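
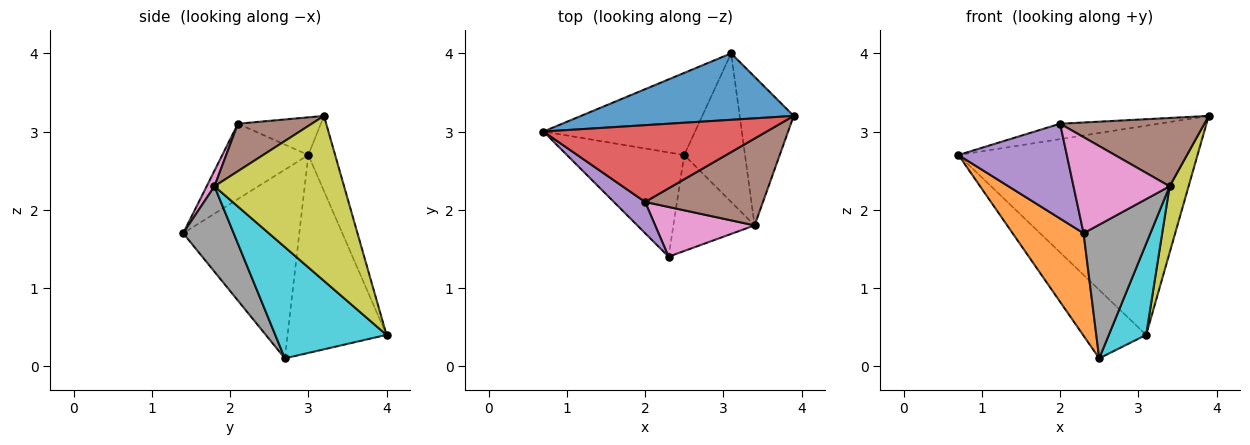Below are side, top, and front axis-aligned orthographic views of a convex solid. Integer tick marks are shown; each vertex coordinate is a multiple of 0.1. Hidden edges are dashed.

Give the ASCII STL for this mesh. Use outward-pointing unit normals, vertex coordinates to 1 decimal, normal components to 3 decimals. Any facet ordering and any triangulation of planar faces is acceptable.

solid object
 facet normal -0.106 0.948 0.301
  outer loop
   vertex 3.1 4.0 0.4
   vertex 0.7 3.0 2.7
   vertex 3.9 3.2 3.2
  endloop
 endfacet
 facet normal -0.754 -0.461 -0.469
  outer loop
   vertex 2.5 2.7 0.1
   vertex 2.3 1.4 1.7
   vertex 0.7 3.0 2.7
  endloop
 endfacet
 facet normal -0.708 0.452 -0.542
  outer loop
   vertex 2.5 2.7 0.1
   vertex 0.7 3.0 2.7
   vertex 3.1 4.0 0.4
  endloop
 endfacet
 facet normal -0.163 0.194 0.967
  outer loop
   vertex 2.0 2.1 3.1
   vertex 3.9 3.2 3.2
   vertex 0.7 3.0 2.7
  endloop
 endfacet
 facet normal -0.602 -0.758 0.250
  outer loop
   vertex 2.0 2.1 3.1
   vertex 0.7 3.0 2.7
   vertex 2.3 1.4 1.7
  endloop
 endfacet
 facet normal 0.302 -0.589 0.749
  outer loop
   vertex 3.4 1.8 2.3
   vertex 3.9 3.2 3.2
   vertex 2.0 2.1 3.1
  endloop
 endfacet
 facet normal 0.072 -0.886 0.458
  outer loop
   vertex 3.4 1.8 2.3
   vertex 2.0 2.1 3.1
   vertex 2.3 1.4 1.7
  endloop
 endfacet
 facet normal 0.523 -0.692 -0.497
  outer loop
   vertex 3.4 1.8 2.3
   vertex 2.3 1.4 1.7
   vertex 2.5 2.7 0.1
  endloop
 endfacet
 facet normal 0.941 -0.138 -0.308
  outer loop
   vertex 3.4 1.8 2.3
   vertex 3.1 4.0 0.4
   vertex 3.9 3.2 3.2
  endloop
 endfacet
 facet normal 0.842 -0.282 -0.460
  outer loop
   vertex 3.4 1.8 2.3
   vertex 2.5 2.7 0.1
   vertex 3.1 4.0 0.4
  endloop
 endfacet
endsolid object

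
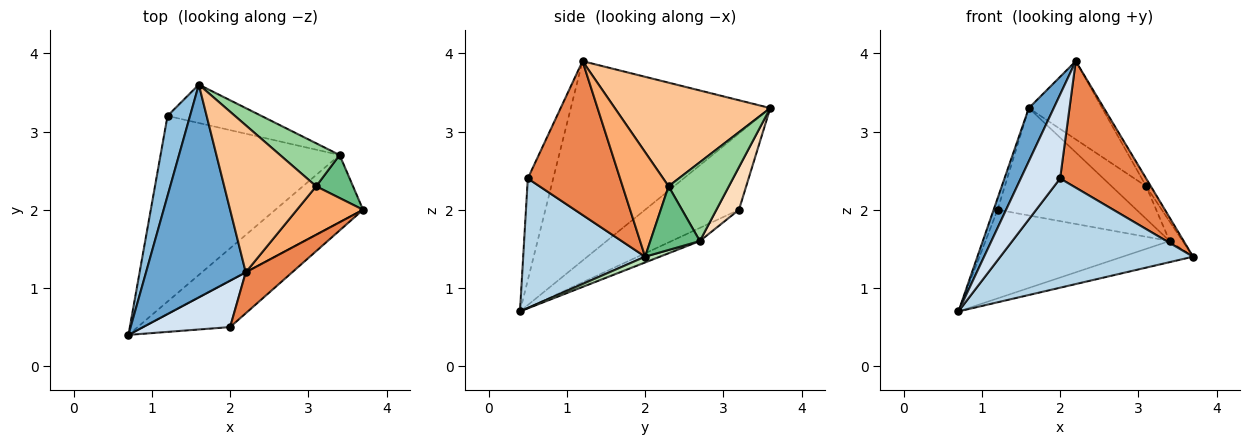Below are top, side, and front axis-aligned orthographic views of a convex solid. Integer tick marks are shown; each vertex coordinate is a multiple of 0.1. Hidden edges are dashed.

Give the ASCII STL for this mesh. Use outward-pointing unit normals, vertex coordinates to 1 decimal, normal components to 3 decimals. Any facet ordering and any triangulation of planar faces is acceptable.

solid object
 facet normal -0.889 -0.111 0.444
  outer loop
   vertex 2.2 1.2 3.9
   vertex 1.6 3.6 3.3
   vertex 0.7 0.4 0.7
  endloop
 endfacet
 facet normal -0.958 0.040 0.283
  outer loop
   vertex 1.2 3.2 2.0
   vertex 0.7 0.4 0.7
   vertex 1.6 3.6 3.3
  endloop
 endfacet
 facet normal 0.503 -0.795 -0.338
  outer loop
   vertex 2.0 0.5 2.4
   vertex 0.7 0.4 0.7
   vertex 3.7 2.0 1.4
  endloop
 endfacet
 facet normal -0.492 -0.762 0.421
  outer loop
   vertex 2.0 0.5 2.4
   vertex 2.2 1.2 3.9
   vertex 0.7 0.4 0.7
  endloop
 endfacet
 facet normal 0.714 -0.666 0.215
  outer loop
   vertex 2.0 0.5 2.4
   vertex 3.7 2.0 1.4
   vertex 2.2 1.2 3.9
  endloop
 endfacet
 facet normal 0.842 0.086 0.533
  outer loop
   vertex 3.1 2.3 2.3
   vertex 2.2 1.2 3.9
   vertex 3.7 2.0 1.4
  endloop
 endfacet
 facet normal 0.706 0.333 0.626
  outer loop
   vertex 3.1 2.3 2.3
   vertex 1.6 3.6 3.3
   vertex 2.2 1.2 3.9
  endloop
 endfacet
 facet normal 0.151 0.931 -0.333
  outer loop
   vertex 3.4 2.7 1.6
   vertex 1.2 3.2 2.0
   vertex 1.6 3.6 3.3
  endloop
 endfacet
 facet normal 0.844 0.222 0.489
  outer loop
   vertex 3.4 2.7 1.6
   vertex 3.1 2.3 2.3
   vertex 3.7 2.0 1.4
  endloop
 endfacet
 facet normal 0.726 0.415 0.548
  outer loop
   vertex 3.4 2.7 1.6
   vertex 1.6 3.6 3.3
   vertex 3.1 2.3 2.3
  endloop
 endfacet
 facet normal 0.063 0.299 -0.952
  outer loop
   vertex 3.4 2.7 1.6
   vertex 3.7 2.0 1.4
   vertex 0.7 0.4 0.7
  endloop
 endfacet
 facet normal -0.066 0.430 -0.900
  outer loop
   vertex 3.4 2.7 1.6
   vertex 0.7 0.4 0.7
   vertex 1.2 3.2 2.0
  endloop
 endfacet
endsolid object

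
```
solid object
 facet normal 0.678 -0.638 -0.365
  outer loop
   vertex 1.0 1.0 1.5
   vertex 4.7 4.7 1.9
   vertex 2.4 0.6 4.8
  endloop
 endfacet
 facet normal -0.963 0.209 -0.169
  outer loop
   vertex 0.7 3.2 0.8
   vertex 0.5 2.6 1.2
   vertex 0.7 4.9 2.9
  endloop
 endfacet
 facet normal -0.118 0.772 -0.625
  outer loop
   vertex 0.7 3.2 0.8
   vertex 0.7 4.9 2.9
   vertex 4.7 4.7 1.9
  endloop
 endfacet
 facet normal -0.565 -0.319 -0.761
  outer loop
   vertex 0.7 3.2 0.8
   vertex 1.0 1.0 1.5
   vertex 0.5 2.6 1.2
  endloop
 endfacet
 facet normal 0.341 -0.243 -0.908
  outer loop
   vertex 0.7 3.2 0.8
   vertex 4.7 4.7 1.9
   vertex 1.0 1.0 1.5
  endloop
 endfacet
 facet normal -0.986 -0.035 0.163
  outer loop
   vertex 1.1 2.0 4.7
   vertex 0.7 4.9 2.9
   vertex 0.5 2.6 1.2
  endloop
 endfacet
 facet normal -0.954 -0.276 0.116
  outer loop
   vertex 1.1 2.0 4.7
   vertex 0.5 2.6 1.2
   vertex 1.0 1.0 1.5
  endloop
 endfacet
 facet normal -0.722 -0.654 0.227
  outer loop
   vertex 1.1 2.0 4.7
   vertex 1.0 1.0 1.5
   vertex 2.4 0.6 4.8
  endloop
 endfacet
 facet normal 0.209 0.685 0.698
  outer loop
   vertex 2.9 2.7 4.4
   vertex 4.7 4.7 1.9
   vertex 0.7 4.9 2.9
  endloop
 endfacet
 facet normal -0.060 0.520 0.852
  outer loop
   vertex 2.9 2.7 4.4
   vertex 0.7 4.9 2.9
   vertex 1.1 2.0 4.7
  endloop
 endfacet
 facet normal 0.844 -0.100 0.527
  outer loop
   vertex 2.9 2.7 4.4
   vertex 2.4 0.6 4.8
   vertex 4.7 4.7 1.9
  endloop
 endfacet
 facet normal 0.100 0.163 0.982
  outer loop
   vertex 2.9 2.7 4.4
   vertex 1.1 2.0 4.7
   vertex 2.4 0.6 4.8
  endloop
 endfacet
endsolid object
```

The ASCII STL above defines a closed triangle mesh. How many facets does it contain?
12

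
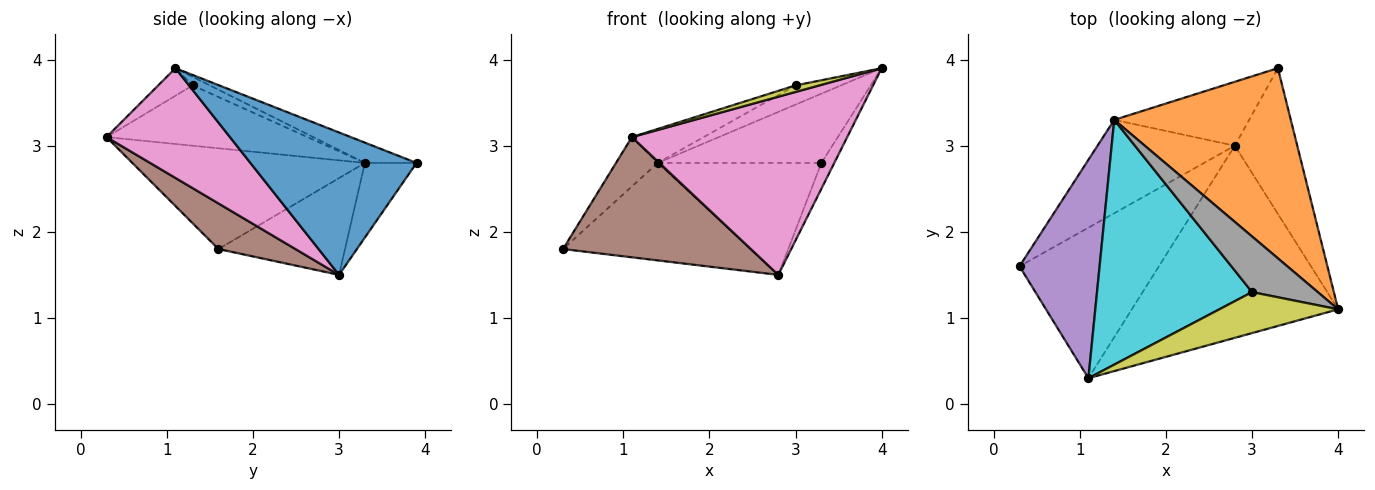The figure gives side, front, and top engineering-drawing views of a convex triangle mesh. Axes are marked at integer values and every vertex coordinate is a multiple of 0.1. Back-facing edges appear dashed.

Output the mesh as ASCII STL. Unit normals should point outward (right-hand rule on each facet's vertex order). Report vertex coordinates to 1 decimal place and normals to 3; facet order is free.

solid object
 facet normal 0.914 0.071 -0.401
  outer loop
   vertex 2.8 3.0 1.5
   vertex 3.3 3.9 2.8
   vertex 4.0 1.1 3.9
  endloop
 endfacet
 facet normal -0.107 0.340 0.934
  outer loop
   vertex 1.4 3.3 2.8
   vertex 4.0 1.1 3.9
   vertex 3.3 3.9 2.8
  endloop
 endfacet
 facet normal -0.438 0.649 -0.622
  outer loop
   vertex 1.4 3.3 2.8
   vertex 2.8 3.0 1.5
   vertex 0.3 1.6 1.8
  endloop
 endfacet
 facet normal -0.264 0.838 -0.478
  outer loop
   vertex 1.4 3.3 2.8
   vertex 3.3 3.9 2.8
   vertex 2.8 3.0 1.5
  endloop
 endfacet
 facet normal -0.775 0.139 0.616
  outer loop
   vertex 1.1 0.3 3.1
   vertex 1.4 3.3 2.8
   vertex 0.3 1.6 1.8
  endloop
 endfacet
 facet normal 0.248 -0.605 -0.757
  outer loop
   vertex 1.1 0.3 3.1
   vertex 0.3 1.6 1.8
   vertex 2.8 3.0 1.5
  endloop
 endfacet
 facet normal 0.363 -0.634 -0.683
  outer loop
   vertex 1.1 0.3 3.1
   vertex 2.8 3.0 1.5
   vertex 4.0 1.1 3.9
  endloop
 endfacet
 facet normal -0.123 0.324 0.938
  outer loop
   vertex 3.0 1.3 3.7
   vertex 4.0 1.1 3.9
   vertex 1.4 3.3 2.8
  endloop
 endfacet
 facet normal -0.223 -0.153 0.963
  outer loop
   vertex 3.0 1.3 3.7
   vertex 1.1 0.3 3.1
   vertex 4.0 1.1 3.9
  endloop
 endfacet
 facet normal -0.359 0.128 0.924
  outer loop
   vertex 3.0 1.3 3.7
   vertex 1.4 3.3 2.8
   vertex 1.1 0.3 3.1
  endloop
 endfacet
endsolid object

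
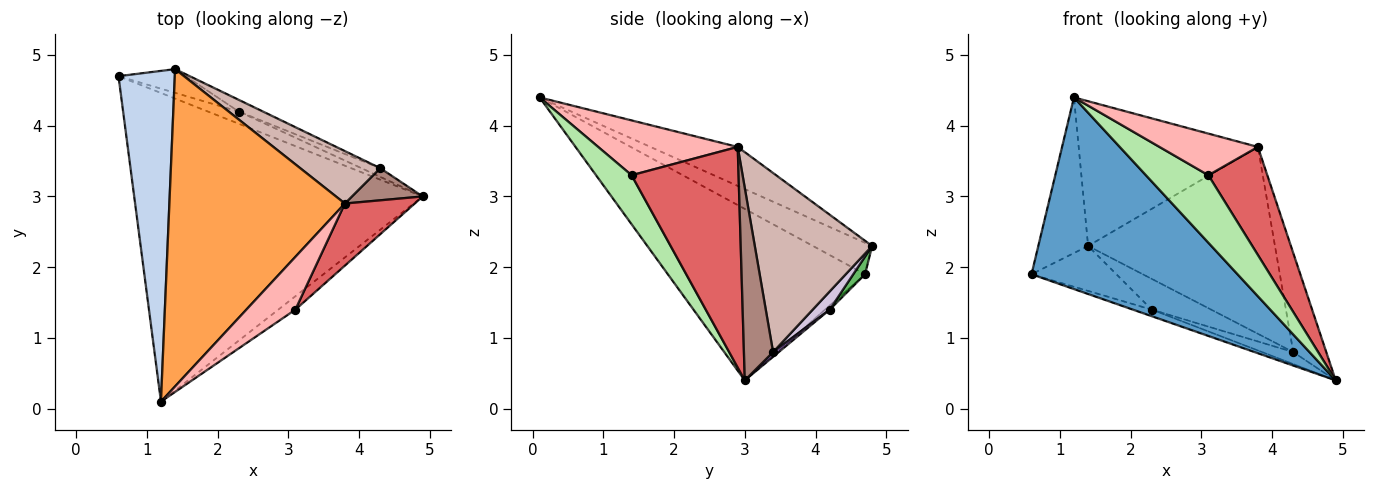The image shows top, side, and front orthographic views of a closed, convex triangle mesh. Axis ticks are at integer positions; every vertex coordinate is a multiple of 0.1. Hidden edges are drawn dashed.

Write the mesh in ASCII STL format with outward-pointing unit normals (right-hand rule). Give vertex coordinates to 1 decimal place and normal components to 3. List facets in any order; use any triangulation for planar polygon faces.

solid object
 facet normal -0.451 -0.471 -0.758
  outer loop
   vertex 1.2 0.1 4.4
   vertex 0.6 4.7 1.9
   vertex 4.9 3.0 0.4
  endloop
 endfacet
 facet normal -0.451 0.380 0.807
  outer loop
   vertex 1.4 4.8 2.3
   vertex 0.6 4.7 1.9
   vertex 1.2 0.1 4.4
  endloop
 endfacet
 facet normal -0.198 0.407 0.892
  outer loop
   vertex 3.8 2.9 3.7
   vertex 1.4 4.8 2.3
   vertex 1.2 0.1 4.4
  endloop
 endfacet
 facet normal -0.118 0.472 -0.874
  outer loop
   vertex 2.3 4.2 1.4
   vertex 4.9 3.0 0.4
   vertex 0.6 4.7 1.9
  endloop
 endfacet
 facet normal 0.122 0.878 -0.463
  outer loop
   vertex 2.3 4.2 1.4
   vertex 0.6 4.7 1.9
   vertex 1.4 4.8 2.3
  endloop
 endfacet
 facet normal 0.488 -0.856 -0.170
  outer loop
   vertex 3.1 1.4 3.3
   vertex 1.2 0.1 4.4
   vertex 4.9 3.0 0.4
  endloop
 endfacet
 facet normal 0.844 -0.465 0.267
  outer loop
   vertex 3.1 1.4 3.3
   vertex 4.9 3.0 0.4
   vertex 3.8 2.9 3.7
  endloop
 endfacet
 facet normal 0.660 -0.465 0.590
  outer loop
   vertex 3.1 1.4 3.3
   vertex 3.8 2.9 3.7
   vertex 1.2 0.1 4.4
  endloop
 endfacet
 facet normal 0.145 0.800 -0.582
  outer loop
   vertex 4.3 3.4 0.8
   vertex 4.9 3.0 0.4
   vertex 2.3 4.2 1.4
  endloop
 endfacet
 facet normal 0.258 0.903 -0.344
  outer loop
   vertex 4.3 3.4 0.8
   vertex 2.3 4.2 1.4
   vertex 1.4 4.8 2.3
  endloop
 endfacet
 facet normal 0.643 0.728 0.236
  outer loop
   vertex 4.3 3.4 0.8
   vertex 3.8 2.9 3.7
   vertex 4.9 3.0 0.4
  endloop
 endfacet
 facet normal 0.517 0.824 0.231
  outer loop
   vertex 4.3 3.4 0.8
   vertex 1.4 4.8 2.3
   vertex 3.8 2.9 3.7
  endloop
 endfacet
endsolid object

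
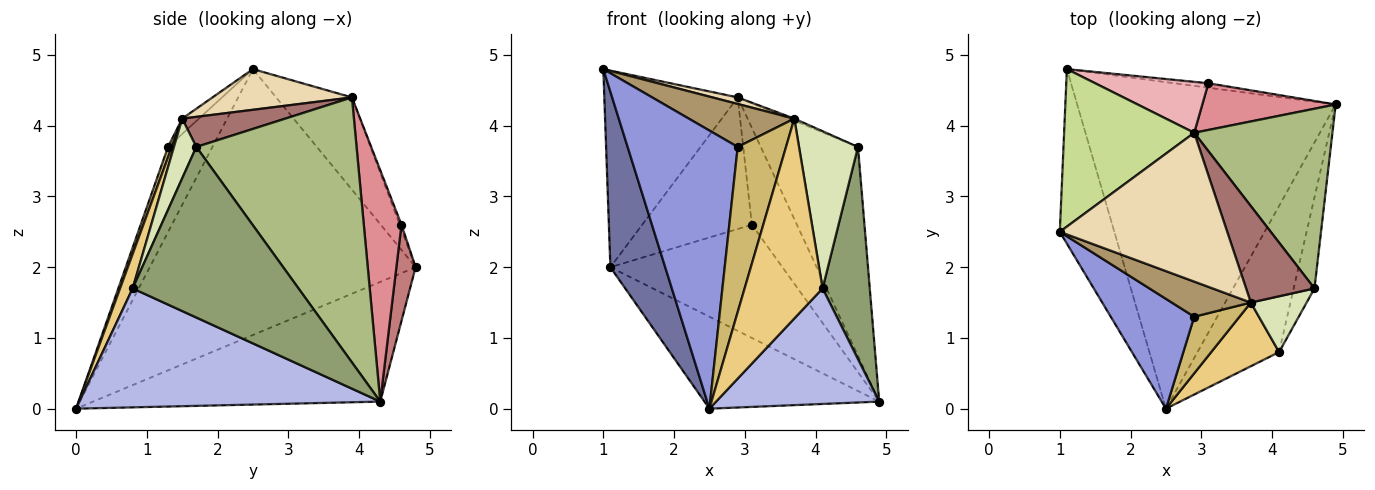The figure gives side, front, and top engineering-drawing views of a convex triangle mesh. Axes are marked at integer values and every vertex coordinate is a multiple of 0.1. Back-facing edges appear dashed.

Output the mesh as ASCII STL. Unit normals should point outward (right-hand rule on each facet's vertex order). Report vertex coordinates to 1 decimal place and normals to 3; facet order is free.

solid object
 facet normal -0.960 -0.198 -0.197
  outer loop
   vertex 1.1 4.8 2.0
   vertex 2.5 0.0 0.0
   vertex 1.0 2.5 4.8
  endloop
 endfacet
 facet normal -0.407 0.248 -0.879
  outer loop
   vertex 1.1 4.8 2.0
   vertex 4.9 4.3 0.1
   vertex 2.5 0.0 0.0
  endloop
 endfacet
 facet normal -0.351 -0.871 0.344
  outer loop
   vertex 2.9 1.3 3.7
   vertex 1.0 2.5 4.8
   vertex 2.5 0.0 0.0
  endloop
 endfacet
 facet normal 0.753 -0.408 -0.516
  outer loop
   vertex 4.1 0.8 1.7
   vertex 2.5 0.0 0.0
   vertex 4.9 4.3 0.1
  endloop
 endfacet
 facet normal 0.955 -0.272 -0.117
  outer loop
   vertex 4.1 0.8 1.7
   vertex 4.9 4.3 0.1
   vertex 4.6 1.7 3.7
  endloop
 endfacet
 facet normal 0.781 0.474 0.407
  outer loop
   vertex 2.9 3.9 4.4
   vertex 4.6 1.7 3.7
   vertex 4.9 4.3 0.1
  endloop
 endfacet
 facet normal -0.405 0.713 0.572
  outer loop
   vertex 2.9 3.9 4.4
   vertex 1.1 4.8 2.0
   vertex 1.0 2.5 4.8
  endloop
 endfacet
 facet normal 0.337 -0.887 0.315
  outer loop
   vertex 3.7 1.5 4.1
   vertex 4.1 0.8 1.7
   vertex 4.6 1.7 3.7
  endloop
 endfacet
 facet normal -0.122 -0.769 0.628
  outer loop
   vertex 3.7 1.5 4.1
   vertex 1.0 2.5 4.8
   vertex 2.9 1.3 3.7
  endloop
 endfacet
 facet normal 0.074 -0.943 0.323
  outer loop
   vertex 3.7 1.5 4.1
   vertex 2.9 1.3 3.7
   vertex 2.5 0.0 0.0
  endloop
 endfacet
 facet normal 0.152 -0.942 0.300
  outer loop
   vertex 3.7 1.5 4.1
   vertex 2.5 0.0 0.0
   vertex 4.1 0.8 1.7
  endloop
 endfacet
 facet normal 0.236 -0.043 0.971
  outer loop
   vertex 3.7 1.5 4.1
   vertex 2.9 3.9 4.4
   vertex 1.0 2.5 4.8
  endloop
 endfacet
 facet normal 0.402 0.020 0.915
  outer loop
   vertex 3.7 1.5 4.1
   vertex 4.6 1.7 3.7
   vertex 2.9 3.9 4.4
  endloop
 endfacet
 facet normal 0.111 0.993 -0.039
  outer loop
   vertex 3.1 4.6 2.6
   vertex 4.9 4.3 0.1
   vertex 1.1 4.8 2.0
  endloop
 endfacet
 facet normal 0.602 0.720 0.347
  outer loop
   vertex 3.1 4.6 2.6
   vertex 2.9 3.9 4.4
   vertex 4.9 4.3 0.1
  endloop
 endfacet
 facet normal -0.015 0.932 0.361
  outer loop
   vertex 3.1 4.6 2.6
   vertex 1.1 4.8 2.0
   vertex 2.9 3.9 4.4
  endloop
 endfacet
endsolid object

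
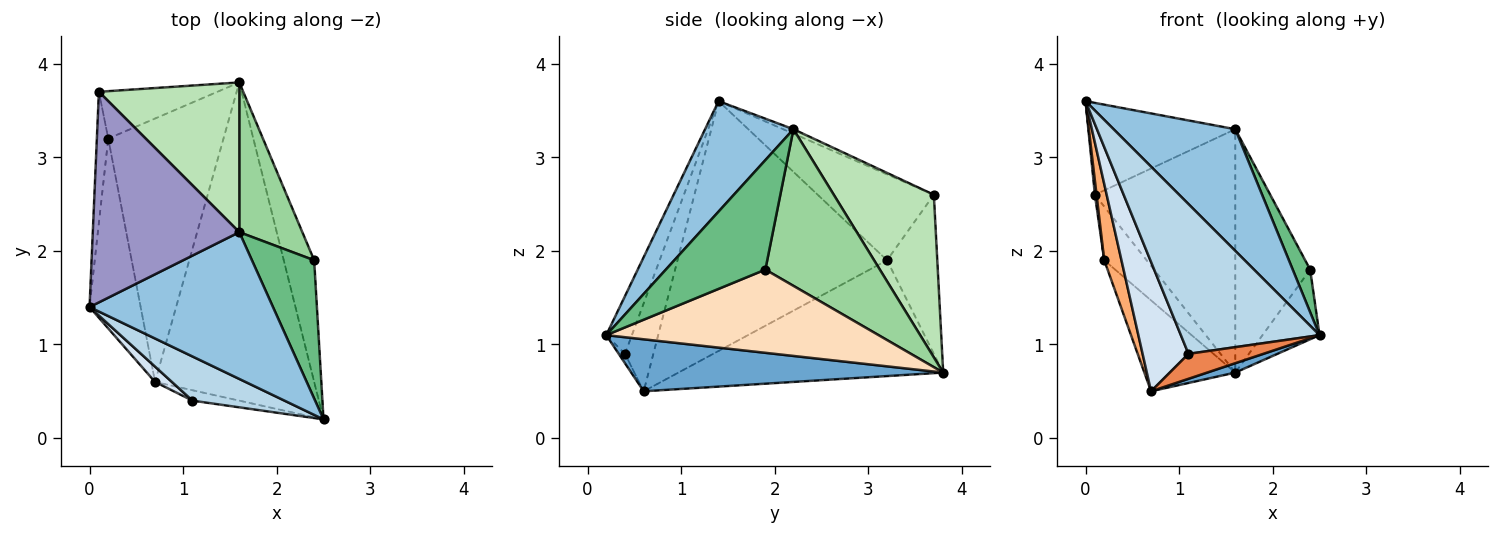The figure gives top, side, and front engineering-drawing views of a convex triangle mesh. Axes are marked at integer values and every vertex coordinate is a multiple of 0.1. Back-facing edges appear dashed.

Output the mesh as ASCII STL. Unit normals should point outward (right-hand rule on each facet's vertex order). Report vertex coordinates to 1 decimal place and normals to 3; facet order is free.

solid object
 facet normal 0.311 -0.028 -0.950
  outer loop
   vertex 0.7 0.6 0.5
   vertex 1.6 3.8 0.7
   vertex 2.5 0.2 1.1
  endloop
 endfacet
 facet normal 0.421 -0.579 0.698
  outer loop
   vertex 1.6 2.2 3.3
   vertex 0.0 1.4 3.6
   vertex 2.5 0.2 1.1
  endloop
 endfacet
 facet normal -0.175 -0.944 0.279
  outer loop
   vertex 1.1 0.4 0.9
   vertex 2.5 0.2 1.1
   vertex 0.0 1.4 3.6
  endloop
 endfacet
 facet normal -0.523 -0.846 0.100
  outer loop
   vertex 1.1 0.4 0.9
   vertex 0.0 1.4 3.6
   vertex 0.7 0.6 0.5
  endloop
 endfacet
 facet normal -0.077 -0.920 -0.383
  outer loop
   vertex 1.1 0.4 0.9
   vertex 0.7 0.6 0.5
   vertex 2.5 0.2 1.1
  endloop
 endfacet
 facet normal -0.977 -0.080 -0.200
  outer loop
   vertex 0.2 3.2 1.9
   vertex 0.7 0.6 0.5
   vertex 0.0 1.4 3.6
  endloop
 endfacet
 facet normal -0.689 0.237 -0.685
  outer loop
   vertex 0.2 3.2 1.9
   vertex 1.6 3.8 0.7
   vertex 0.7 0.6 0.5
  endloop
 endfacet
 facet normal 0.922 0.193 -0.337
  outer loop
   vertex 2.4 1.9 1.8
   vertex 2.5 0.2 1.1
   vertex 1.6 3.8 0.7
  endloop
 endfacet
 facet normal 0.859 -0.151 0.489
  outer loop
   vertex 2.4 1.9 1.8
   vertex 1.6 2.2 3.3
   vertex 2.5 0.2 1.1
  endloop
 endfacet
 facet normal 0.793 0.519 0.319
  outer loop
   vertex 2.4 1.9 1.8
   vertex 1.6 3.8 0.7
   vertex 1.6 2.2 3.3
  endloop
 endfacet
 facet normal 0.519 0.728 0.448
  outer loop
   vertex 0.1 3.7 2.6
   vertex 1.6 2.2 3.3
   vertex 1.6 3.8 0.7
  endloop
 endfacet
 facet normal -0.664 0.560 -0.495
  outer loop
   vertex 0.1 3.7 2.6
   vertex 1.6 3.8 0.7
   vertex 0.2 3.2 1.9
  endloop
 endfacet
 facet normal -0.028 0.400 0.916
  outer loop
   vertex 0.1 3.7 2.6
   vertex 0.0 1.4 3.6
   vertex 1.6 2.2 3.3
  endloop
 endfacet
 facet normal -0.991 -0.014 -0.132
  outer loop
   vertex 0.1 3.7 2.6
   vertex 0.2 3.2 1.9
   vertex 0.0 1.4 3.6
  endloop
 endfacet
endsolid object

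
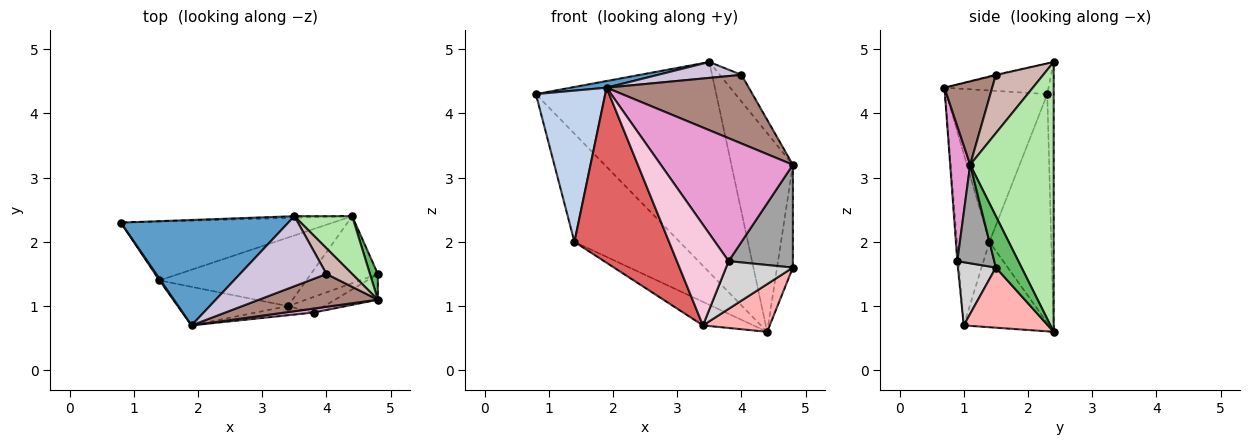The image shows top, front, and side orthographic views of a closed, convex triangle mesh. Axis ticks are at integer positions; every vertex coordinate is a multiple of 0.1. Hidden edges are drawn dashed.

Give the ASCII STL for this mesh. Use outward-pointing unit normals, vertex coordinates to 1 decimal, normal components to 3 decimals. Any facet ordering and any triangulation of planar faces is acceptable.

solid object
 facet normal -0.180 -0.062 0.982
  outer loop
   vertex 3.5 2.4 4.8
   vertex 0.8 2.3 4.3
   vertex 1.9 0.7 4.4
  endloop
 endfacet
 facet normal -0.824 -0.566 0.007
  outer loop
   vertex 1.4 1.4 2.0
   vertex 1.9 0.7 4.4
   vertex 0.8 2.3 4.3
  endloop
 endfacet
 facet normal -0.458 0.780 -0.425
  outer loop
   vertex 4.4 2.4 0.6
   vertex 1.4 1.4 2.0
   vertex 0.8 2.3 4.3
  endloop
 endfacet
 facet normal -0.036 0.999 -0.008
  outer loop
   vertex 4.4 2.4 0.6
   vertex 0.8 2.3 4.3
   vertex 3.5 2.4 4.8
  endloop
 endfacet
 facet normal 0.844 0.520 0.130
  outer loop
   vertex 4.4 2.4 0.6
   vertex 4.8 1.1 3.2
   vertex 4.8 1.5 1.6
  endloop
 endfacet
 facet normal 0.794 0.584 0.170
  outer loop
   vertex 4.4 2.4 0.6
   vertex 3.5 2.4 4.8
   vertex 4.8 1.1 3.2
  endloop
 endfacet
 facet normal -0.318 -0.926 -0.204
  outer loop
   vertex 3.4 1.0 0.7
   vertex 1.9 0.7 4.4
   vertex 1.4 1.4 2.0
  endloop
 endfacet
 facet normal 0.590 -0.468 -0.658
  outer loop
   vertex 3.4 1.0 0.7
   vertex 4.4 2.4 0.6
   vertex 4.8 1.5 1.6
  endloop
 endfacet
 facet normal -0.482 0.285 -0.829
  outer loop
   vertex 3.4 1.0 0.7
   vertex 1.4 1.4 2.0
   vertex 4.4 2.4 0.6
  endloop
 endfacet
 facet normal -0.009 -0.221 0.975
  outer loop
   vertex 4.0 1.5 4.6
   vertex 3.5 2.4 4.8
   vertex 1.9 0.7 4.4
  endloop
 endfacet
 facet normal 0.290 -0.864 0.412
  outer loop
   vertex 4.0 1.5 4.6
   vertex 1.9 0.7 4.4
   vertex 4.8 1.1 3.2
  endloop
 endfacet
 facet normal 0.844 0.386 0.372
  outer loop
   vertex 4.0 1.5 4.6
   vertex 4.8 1.1 3.2
   vertex 3.5 2.4 4.8
  endloop
 endfacet
 facet normal 0.150 -0.988 0.032
  outer loop
   vertex 3.8 0.9 1.7
   vertex 4.8 1.1 3.2
   vertex 1.9 0.7 4.4
  endloop
 endfacet
 facet normal -0.023 -0.996 -0.090
  outer loop
   vertex 3.8 0.9 1.7
   vertex 1.9 0.7 4.4
   vertex 3.4 1.0 0.7
  endloop
 endfacet
 facet normal 0.487 -0.847 -0.212
  outer loop
   vertex 3.8 0.9 1.7
   vertex 4.8 1.5 1.6
   vertex 4.8 1.1 3.2
  endloop
 endfacet
 facet normal 0.475 -0.837 -0.274
  outer loop
   vertex 3.8 0.9 1.7
   vertex 3.4 1.0 0.7
   vertex 4.8 1.5 1.6
  endloop
 endfacet
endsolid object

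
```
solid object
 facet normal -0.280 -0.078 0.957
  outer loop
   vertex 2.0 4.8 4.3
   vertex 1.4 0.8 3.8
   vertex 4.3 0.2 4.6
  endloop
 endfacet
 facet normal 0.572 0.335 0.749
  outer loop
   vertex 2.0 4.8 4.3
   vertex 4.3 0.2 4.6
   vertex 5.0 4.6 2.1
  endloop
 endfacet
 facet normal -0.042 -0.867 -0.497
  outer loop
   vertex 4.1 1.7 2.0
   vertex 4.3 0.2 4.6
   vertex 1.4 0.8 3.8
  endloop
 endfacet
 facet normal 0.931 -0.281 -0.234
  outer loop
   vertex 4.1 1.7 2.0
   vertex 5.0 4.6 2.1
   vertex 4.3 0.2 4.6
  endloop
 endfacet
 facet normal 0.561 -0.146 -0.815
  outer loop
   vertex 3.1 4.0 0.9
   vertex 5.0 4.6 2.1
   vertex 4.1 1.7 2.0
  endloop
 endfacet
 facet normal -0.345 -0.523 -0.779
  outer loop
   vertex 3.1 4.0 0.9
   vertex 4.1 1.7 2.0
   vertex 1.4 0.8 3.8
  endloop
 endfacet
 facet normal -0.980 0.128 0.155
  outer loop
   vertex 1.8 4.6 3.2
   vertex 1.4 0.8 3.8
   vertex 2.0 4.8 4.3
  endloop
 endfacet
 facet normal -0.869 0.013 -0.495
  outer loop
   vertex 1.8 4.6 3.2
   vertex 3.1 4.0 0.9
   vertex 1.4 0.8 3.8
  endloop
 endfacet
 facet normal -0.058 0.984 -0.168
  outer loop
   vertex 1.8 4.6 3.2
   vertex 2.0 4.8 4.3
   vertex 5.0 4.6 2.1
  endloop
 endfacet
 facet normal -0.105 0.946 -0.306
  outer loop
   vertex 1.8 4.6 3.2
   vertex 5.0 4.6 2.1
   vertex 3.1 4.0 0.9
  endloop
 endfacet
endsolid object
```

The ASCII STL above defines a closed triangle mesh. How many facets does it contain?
10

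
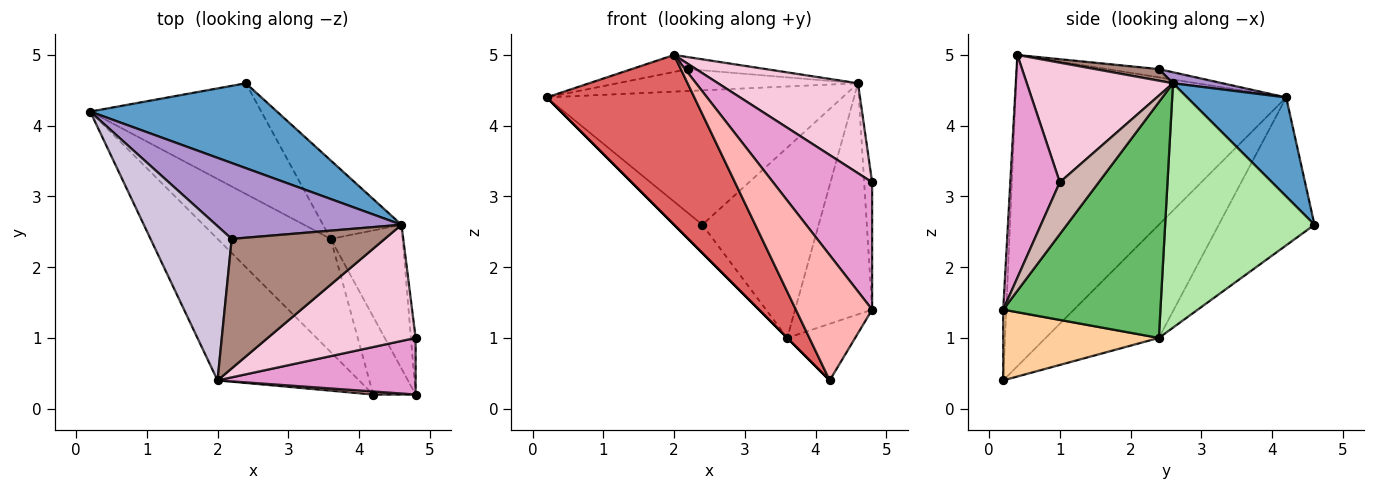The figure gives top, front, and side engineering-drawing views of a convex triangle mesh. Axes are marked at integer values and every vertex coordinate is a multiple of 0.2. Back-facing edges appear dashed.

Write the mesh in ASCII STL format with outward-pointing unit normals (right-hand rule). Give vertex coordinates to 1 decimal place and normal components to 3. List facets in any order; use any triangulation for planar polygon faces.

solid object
 facet normal 0.272 0.814 0.514
  outer loop
   vertex 4.6 2.6 4.6
   vertex 2.4 4.6 2.6
   vertex 0.2 4.2 4.4
  endloop
 endfacet
 facet normal -0.642 0.190 -0.743
  outer loop
   vertex 3.6 2.4 1.0
   vertex 0.2 4.2 4.4
   vertex 2.4 4.6 2.6
  endloop
 endfacet
 facet normal -0.707 0.000 -0.707
  outer loop
   vertex 3.6 2.4 1.0
   vertex 4.2 0.2 0.4
   vertex 0.2 4.2 4.4
  endloop
 endfacet
 facet normal 0.803 0.350 -0.482
  outer loop
   vertex 3.6 2.4 1.0
   vertex 4.8 0.2 1.4
   vertex 4.2 0.2 0.4
  endloop
 endfacet
 facet normal 0.866 0.424 -0.264
  outer loop
   vertex 3.6 2.4 1.0
   vertex 4.6 2.6 4.6
   vertex 4.8 0.2 1.4
  endloop
 endfacet
 facet normal 0.765 0.596 -0.246
  outer loop
   vertex 3.6 2.4 1.0
   vertex 2.4 4.6 2.6
   vertex 4.6 2.6 4.6
  endloop
 endfacet
 facet normal -0.815 -0.445 -0.371
  outer loop
   vertex 2.0 0.4 5.0
   vertex 0.2 4.2 4.4
   vertex 4.2 0.2 0.4
  endloop
 endfacet
 facet normal -0.040 -0.999 0.024
  outer loop
   vertex 2.0 0.4 5.0
   vertex 4.2 0.2 0.4
   vertex 4.8 0.2 1.4
  endloop
 endfacet
 facet normal 0.057 0.276 0.959
  outer loop
   vertex 2.2 2.4 4.8
   vertex 4.6 2.6 4.6
   vertex 0.2 4.2 4.4
  endloop
 endfacet
 facet normal -0.100 0.109 0.989
  outer loop
   vertex 2.2 2.4 4.8
   vertex 0.2 4.2 4.4
   vertex 2.0 0.4 5.0
  endloop
 endfacet
 facet normal 0.075 0.092 0.993
  outer loop
   vertex 2.2 2.4 4.8
   vertex 2.0 0.4 5.0
   vertex 4.6 2.6 4.6
  endloop
 endfacet
 facet normal 0.976 0.200 -0.089
  outer loop
   vertex 4.8 1.0 3.2
   vertex 4.8 0.2 1.4
   vertex 4.6 2.6 4.6
  endloop
 endfacet
 facet normal 0.416 -0.831 0.369
  outer loop
   vertex 4.8 1.0 3.2
   vertex 2.0 0.4 5.0
   vertex 4.8 0.2 1.4
  endloop
 endfacet
 facet normal 0.539 -0.516 0.666
  outer loop
   vertex 4.8 1.0 3.2
   vertex 4.6 2.6 4.6
   vertex 2.0 0.4 5.0
  endloop
 endfacet
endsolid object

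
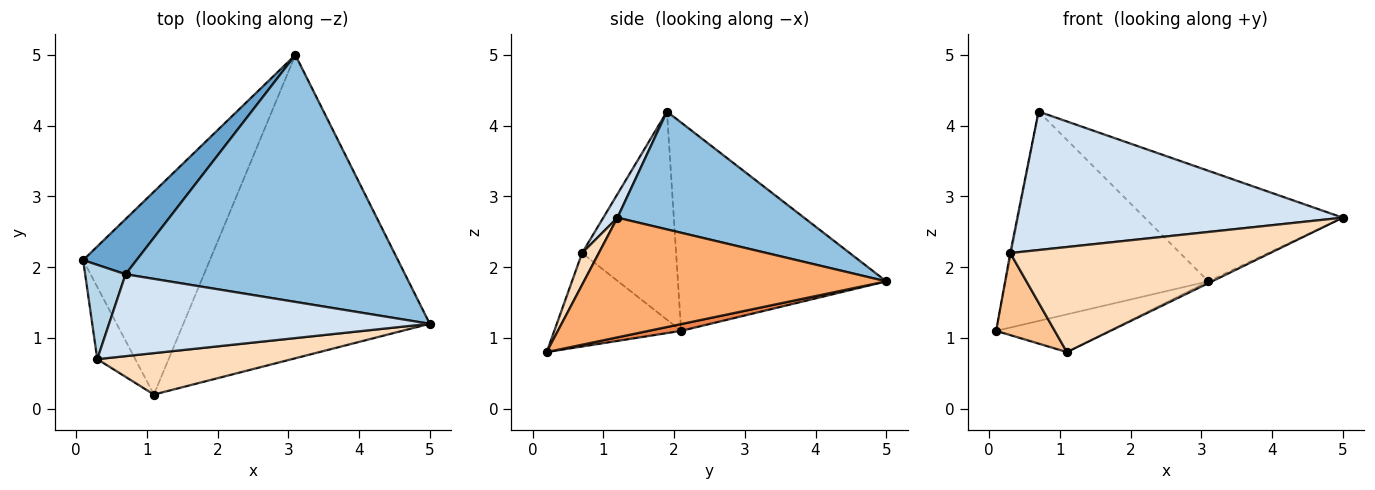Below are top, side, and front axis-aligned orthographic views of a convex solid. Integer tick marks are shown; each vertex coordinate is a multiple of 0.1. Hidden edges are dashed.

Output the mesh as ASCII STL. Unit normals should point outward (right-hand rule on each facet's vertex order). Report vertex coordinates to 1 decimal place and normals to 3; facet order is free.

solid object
 facet normal -0.705 0.686 0.181
  outer loop
   vertex 0.7 1.9 4.2
   vertex 3.1 5.0 1.8
   vertex 0.1 2.1 1.1
  endloop
 endfacet
 facet normal 0.359 0.381 0.852
  outer loop
   vertex 0.7 1.9 4.2
   vertex 5.0 1.2 2.7
   vertex 3.1 5.0 1.8
  endloop
 endfacet
 facet normal -0.982 0.010 0.191
  outer loop
   vertex 0.3 0.7 2.2
   vertex 0.7 1.9 4.2
   vertex 0.1 2.1 1.1
  endloop
 endfacet
 facet normal 0.037 -0.860 0.509
  outer loop
   vertex 0.3 0.7 2.2
   vertex 5.0 1.2 2.7
   vertex 0.7 1.9 4.2
  endloop
 endfacet
 facet normal 0.053 0.183 -0.982
  outer loop
   vertex 1.1 0.2 0.8
   vertex 0.1 2.1 1.1
   vertex 3.1 5.0 1.8
  endloop
 endfacet
 facet normal 0.437 0.005 -0.900
  outer loop
   vertex 1.1 0.2 0.8
   vertex 3.1 5.0 1.8
   vertex 5.0 1.2 2.7
  endloop
 endfacet
 facet normal -0.852 -0.394 -0.346
  outer loop
   vertex 1.1 0.2 0.8
   vertex 0.3 0.7 2.2
   vertex 0.1 2.1 1.1
  endloop
 endfacet
 facet normal 0.060 -0.929 0.366
  outer loop
   vertex 1.1 0.2 0.8
   vertex 5.0 1.2 2.7
   vertex 0.3 0.7 2.2
  endloop
 endfacet
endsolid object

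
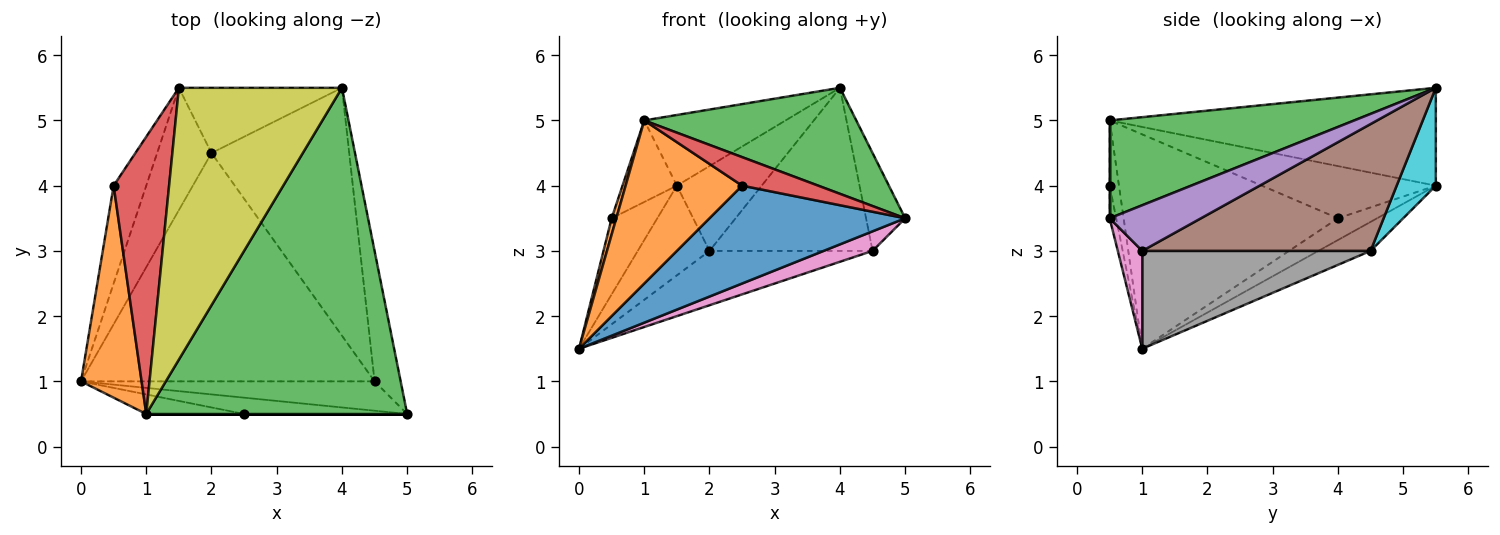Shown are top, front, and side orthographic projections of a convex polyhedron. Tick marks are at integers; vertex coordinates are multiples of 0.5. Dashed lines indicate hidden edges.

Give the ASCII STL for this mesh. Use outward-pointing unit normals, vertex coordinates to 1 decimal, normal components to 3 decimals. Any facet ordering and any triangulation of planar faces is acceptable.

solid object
 facet normal -0.033 -0.986 -0.164
  outer loop
   vertex 2.5 0.5 4.0
   vertex 0.0 1.0 1.5
   vertex 5.0 0.5 3.5
  endloop
 endfacet
 facet normal -0.079 -0.990 -0.119
  outer loop
   vertex 1.0 0.5 5.0
   vertex 0.0 1.0 1.5
   vertex 2.5 0.5 4.0
  endloop
 endfacet
 facet normal 0.336 -0.291 0.896
  outer loop
   vertex 1.0 0.5 5.0
   vertex 5.0 0.5 3.5
   vertex 4.0 5.5 5.5
  endloop
 endfacet
 facet normal 0.000 -1.000 0.000
  outer loop
   vertex 1.0 0.5 5.0
   vertex 2.5 0.5 4.0
   vertex 5.0 0.5 3.5
  endloop
 endfacet
 facet normal 0.814 0.349 -0.465
  outer loop
   vertex 4.5 1.0 3.0
   vertex 4.0 5.5 5.5
   vertex 5.0 0.5 3.5
  endloop
 endfacet
 facet normal 0.610 0.436 -0.662
  outer loop
   vertex 4.5 1.0 3.0
   vertex 2.0 4.5 3.0
   vertex 4.0 5.5 5.5
  endloop
 endfacet
 facet normal 0.267 -0.535 -0.802
  outer loop
   vertex 4.5 1.0 3.0
   vertex 5.0 0.5 3.5
   vertex 0.0 1.0 1.5
  endloop
 endfacet
 facet normal 0.308 0.220 -0.925
  outer loop
   vertex 4.5 1.0 3.0
   vertex 0.0 1.0 1.5
   vertex 2.0 4.5 3.0
  endloop
 endfacet
 facet normal -0.502 0.218 0.837
  outer loop
   vertex 1.5 5.5 4.0
   vertex 1.0 0.5 5.0
   vertex 4.0 5.5 5.5
  endloop
 endfacet
 facet normal 0.344 0.744 -0.573
  outer loop
   vertex 1.5 5.5 4.0
   vertex 4.0 5.5 5.5
   vertex 2.0 4.5 3.0
  endloop
 endfacet
 facet normal -0.395 0.543 -0.741
  outer loop
   vertex 1.5 5.5 4.0
   vertex 2.0 4.5 3.0
   vertex 0.0 1.0 1.5
  endloop
 endfacet
 facet normal -0.962 -0.021 0.272
  outer loop
   vertex 0.5 4.0 3.5
   vertex 0.0 1.0 1.5
   vertex 1.0 0.5 5.0
  endloop
 endfacet
 facet normal -0.466 0.543 -0.699
  outer loop
   vertex 0.5 4.0 3.5
   vertex 1.5 5.5 4.0
   vertex 0.0 1.0 1.5
  endloop
 endfacet
 facet normal -0.670 0.209 0.712
  outer loop
   vertex 0.5 4.0 3.5
   vertex 1.0 0.5 5.0
   vertex 1.5 5.5 4.0
  endloop
 endfacet
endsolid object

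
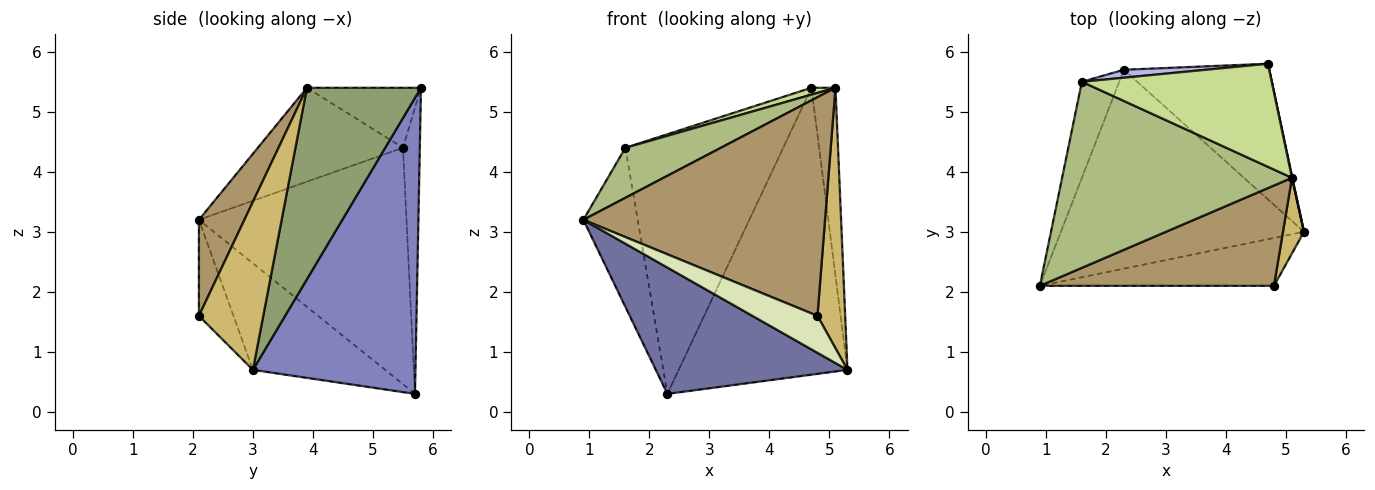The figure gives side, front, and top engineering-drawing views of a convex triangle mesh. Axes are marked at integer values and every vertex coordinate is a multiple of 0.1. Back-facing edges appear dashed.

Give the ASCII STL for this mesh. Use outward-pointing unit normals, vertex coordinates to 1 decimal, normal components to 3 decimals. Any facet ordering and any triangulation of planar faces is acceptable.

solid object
 facet normal -0.347 -0.503 -0.792
  outer loop
   vertex 2.3 5.7 0.3
   vertex 5.3 3.0 0.7
   vertex 0.9 2.1 3.2
  endloop
 endfacet
 facet normal 0.657 0.682 -0.322
  outer loop
   vertex 4.7 5.8 5.4
   vertex 5.3 3.0 0.7
   vertex 2.3 5.7 0.3
  endloop
 endfacet
 facet normal -0.956 0.250 -0.151
  outer loop
   vertex 1.6 5.5 4.4
   vertex 2.3 5.7 0.3
   vertex 0.9 2.1 3.2
  endloop
 endfacet
 facet normal -0.106 0.994 0.030
  outer loop
   vertex 1.6 5.5 4.4
   vertex 4.7 5.8 5.4
   vertex 2.3 5.7 0.3
  endloop
 endfacet
 facet normal 0.979 0.206 0.002
  outer loop
   vertex 5.1 3.9 5.4
   vertex 5.3 3.0 0.7
   vertex 4.7 5.8 5.4
  endloop
 endfacet
 facet normal -0.367 -0.241 0.898
  outer loop
   vertex 5.1 3.9 5.4
   vertex 1.6 5.5 4.4
   vertex 0.9 2.1 3.2
  endloop
 endfacet
 facet normal -0.301 -0.063 0.952
  outer loop
   vertex 5.1 3.9 5.4
   vertex 4.7 5.8 5.4
   vertex 1.6 5.5 4.4
  endloop
 endfacet
 facet normal -0.309 -0.581 -0.753
  outer loop
   vertex 4.8 2.1 1.6
   vertex 0.9 2.1 3.2
   vertex 5.3 3.0 0.7
  endloop
 endfacet
 facet normal 0.169 -0.896 0.411
  outer loop
   vertex 4.8 2.1 1.6
   vertex 5.1 3.9 5.4
   vertex 0.9 2.1 3.2
  endloop
 endfacet
 facet normal 0.912 -0.393 0.114
  outer loop
   vertex 4.8 2.1 1.6
   vertex 5.3 3.0 0.7
   vertex 5.1 3.9 5.4
  endloop
 endfacet
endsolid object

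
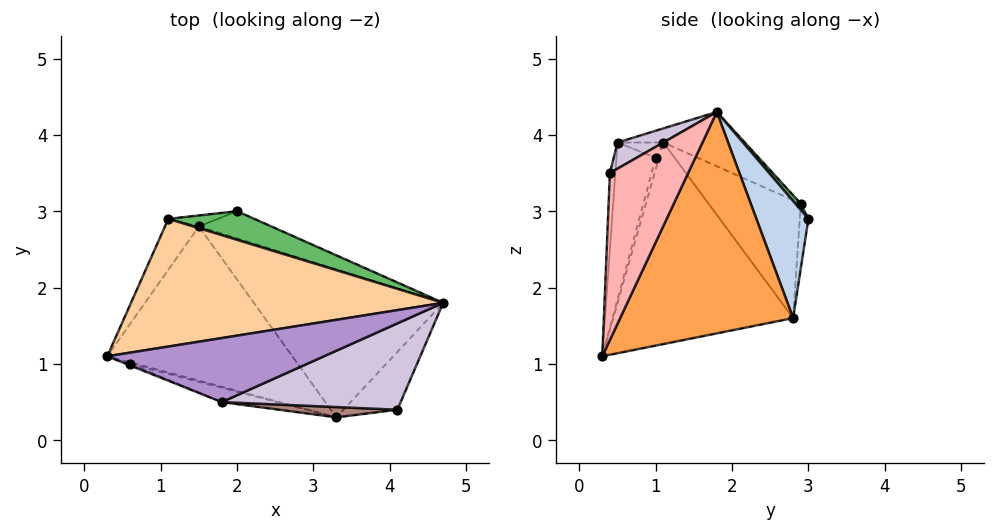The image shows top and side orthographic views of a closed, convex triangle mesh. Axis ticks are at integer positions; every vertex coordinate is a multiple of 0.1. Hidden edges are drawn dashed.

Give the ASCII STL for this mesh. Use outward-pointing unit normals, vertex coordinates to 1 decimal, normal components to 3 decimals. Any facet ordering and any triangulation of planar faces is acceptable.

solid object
 facet normal -0.685 -0.367 -0.629
  outer loop
   vertex 1.5 2.8 1.6
   vertex 3.3 0.3 1.1
   vertex 0.3 1.1 3.9
  endloop
 endfacet
 facet normal 0.519 0.792 -0.321
  outer loop
   vertex 1.5 2.8 1.6
   vertex 2.0 3.0 2.9
   vertex 4.7 1.8 4.3
  endloop
 endfacet
 facet normal 0.629 0.561 -0.538
  outer loop
   vertex 1.5 2.8 1.6
   vertex 4.7 1.8 4.3
   vertex 3.3 0.3 1.1
  endloop
 endfacet
 facet normal -0.152 0.457 0.876
  outer loop
   vertex 1.1 2.9 3.1
   vertex 0.3 1.1 3.9
   vertex 4.7 1.8 4.3
  endloop
 endfacet
 facet normal 0.044 0.799 0.599
  outer loop
   vertex 1.1 2.9 3.1
   vertex 4.7 1.8 4.3
   vertex 2.0 3.0 2.9
  endloop
 endfacet
 facet normal -0.919 0.291 -0.265
  outer loop
   vertex 1.1 2.9 3.1
   vertex 1.5 2.8 1.6
   vertex 0.3 1.1 3.9
  endloop
 endfacet
 facet normal -0.132 0.986 -0.101
  outer loop
   vertex 1.1 2.9 3.1
   vertex 2.0 3.0 2.9
   vertex 1.5 2.8 1.6
  endloop
 endfacet
 facet normal 0.927 -0.226 -0.300
  outer loop
   vertex 4.1 0.4 3.5
   vertex 3.3 0.3 1.1
   vertex 4.7 1.8 4.3
  endloop
 endfacet
 facet normal -0.064 -0.160 0.985
  outer loop
   vertex 1.8 0.5 3.9
   vertex 4.7 1.8 4.3
   vertex 0.3 1.1 3.9
  endloop
 endfacet
 facet normal 0.123 -0.531 0.838
  outer loop
   vertex 1.8 0.5 3.9
   vertex 4.1 0.4 3.5
   vertex 4.7 1.8 4.3
  endloop
 endfacet
 facet normal -0.034 -0.998 0.053
  outer loop
   vertex 1.8 0.5 3.9
   vertex 3.3 0.3 1.1
   vertex 4.1 0.4 3.5
  endloop
 endfacet
 facet normal -0.436 -0.873 -0.218
  outer loop
   vertex 0.6 1.0 3.7
   vertex 0.3 1.1 3.9
   vertex 3.3 0.3 1.1
  endloop
 endfacet
 facet normal -0.370 -0.925 -0.092
  outer loop
   vertex 0.6 1.0 3.7
   vertex 1.8 0.5 3.9
   vertex 0.3 1.1 3.9
  endloop
 endfacet
 facet normal -0.363 -0.923 -0.129
  outer loop
   vertex 0.6 1.0 3.7
   vertex 3.3 0.3 1.1
   vertex 1.8 0.5 3.9
  endloop
 endfacet
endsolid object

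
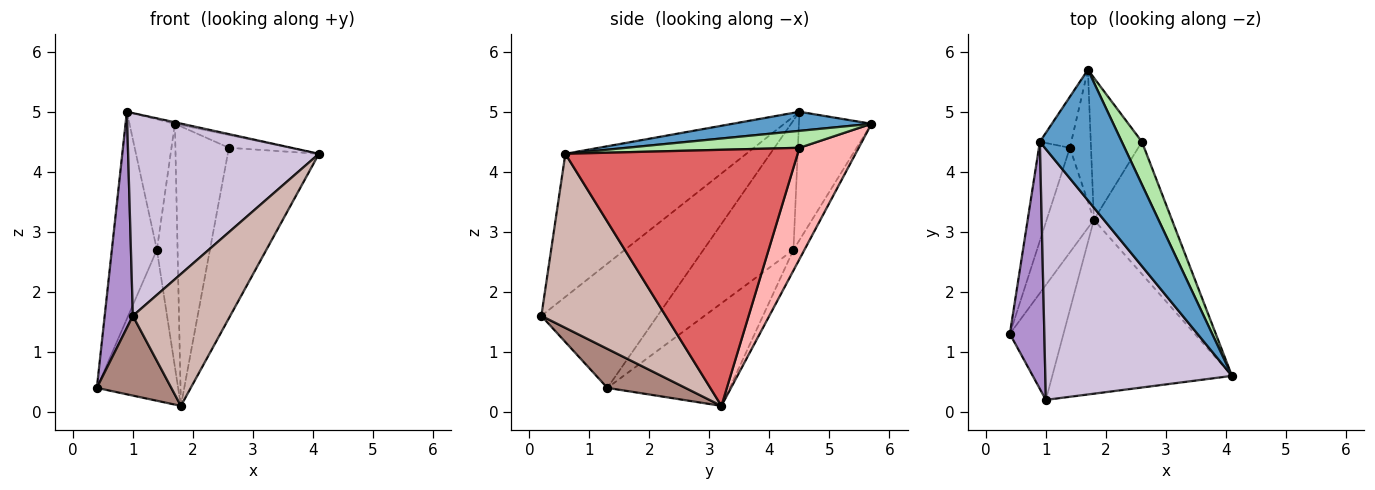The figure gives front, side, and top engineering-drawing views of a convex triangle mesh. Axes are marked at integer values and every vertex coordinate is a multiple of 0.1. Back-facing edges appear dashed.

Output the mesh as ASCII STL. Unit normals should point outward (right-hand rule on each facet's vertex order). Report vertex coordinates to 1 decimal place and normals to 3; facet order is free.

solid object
 facet normal 0.227 0.011 0.974
  outer loop
   vertex 0.9 4.5 5.0
   vertex 4.1 0.6 4.3
   vertex 1.7 5.7 4.8
  endloop
 endfacet
 facet normal -0.778 0.517 -0.358
  outer loop
   vertex 1.4 4.4 2.7
   vertex 1.8 3.2 0.1
   vertex 0.4 1.3 0.4
  endloop
 endfacet
 facet normal -0.423 0.796 -0.433
  outer loop
   vertex 1.4 4.4 2.7
   vertex 1.7 5.7 4.8
   vertex 1.8 3.2 0.1
  endloop
 endfacet
 facet normal -0.875 0.437 -0.209
  outer loop
   vertex 1.4 4.4 2.7
   vertex 0.4 1.3 0.4
   vertex 0.9 4.5 5.0
  endloop
 endfacet
 facet normal -0.830 0.519 -0.203
  outer loop
   vertex 1.4 4.4 2.7
   vertex 0.9 4.5 5.0
   vertex 1.7 5.7 4.8
  endloop
 endfacet
 facet normal 0.628 0.222 0.746
  outer loop
   vertex 2.6 4.5 4.4
   vertex 1.7 5.7 4.8
   vertex 4.1 0.6 4.3
  endloop
 endfacet
 facet normal 0.896 0.351 -0.273
  outer loop
   vertex 2.6 4.5 4.4
   vertex 4.1 0.6 4.3
   vertex 1.8 3.2 0.1
  endloop
 endfacet
 facet normal 0.703 0.634 -0.322
  outer loop
   vertex 2.6 4.5 4.4
   vertex 1.8 3.2 0.1
   vertex 1.7 5.7 4.8
  endloop
 endfacet
 facet normal -0.938 -0.228 0.260
  outer loop
   vertex 1.0 0.2 1.6
   vertex 0.9 4.5 5.0
   vertex 0.4 1.3 0.4
  endloop
 endfacet
 facet normal -0.512 -0.540 0.668
  outer loop
   vertex 1.0 0.2 1.6
   vertex 4.1 0.6 4.3
   vertex 0.9 4.5 5.0
  endloop
 endfacet
 facet normal 0.513 -0.489 -0.705
  outer loop
   vertex 1.0 0.2 1.6
   vertex 0.4 1.3 0.4
   vertex 1.8 3.2 0.1
  endloop
 endfacet
 facet normal 0.611 -0.478 -0.631
  outer loop
   vertex 1.0 0.2 1.6
   vertex 1.8 3.2 0.1
   vertex 4.1 0.6 4.3
  endloop
 endfacet
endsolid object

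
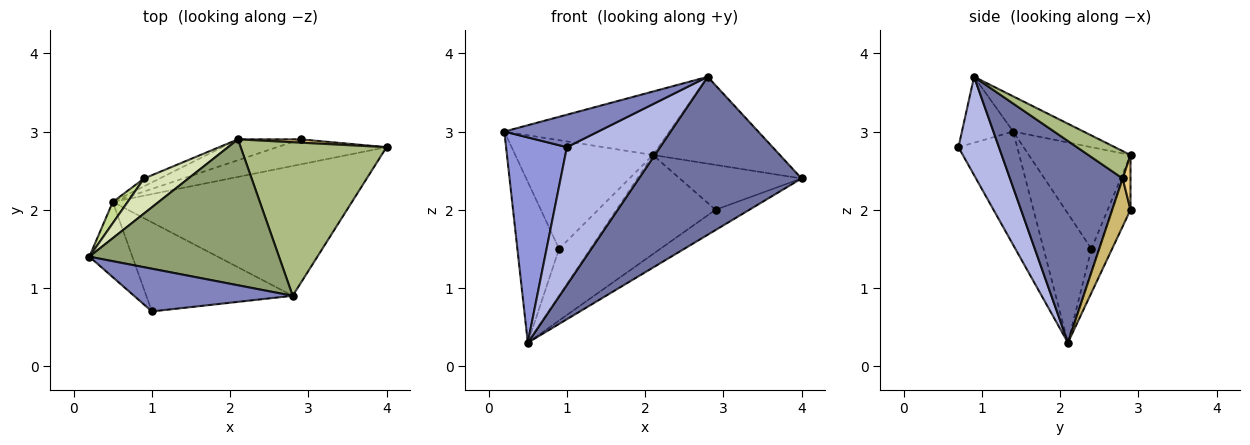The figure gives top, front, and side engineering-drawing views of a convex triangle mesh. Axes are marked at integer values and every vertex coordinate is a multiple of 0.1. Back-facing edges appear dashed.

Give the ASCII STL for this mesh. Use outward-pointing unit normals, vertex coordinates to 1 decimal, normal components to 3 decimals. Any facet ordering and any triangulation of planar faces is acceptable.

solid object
 facet normal 0.472 -0.681 -0.560
  outer loop
   vertex 0.5 2.1 0.3
   vertex 4.0 2.8 2.4
   vertex 2.8 0.9 3.7
  endloop
 endfacet
 facet normal -0.314 -0.575 0.756
  outer loop
   vertex 1.0 0.7 2.8
   vertex 2.8 0.9 3.7
   vertex 0.2 1.4 3.0
  endloop
 endfacet
 facet normal -0.672 -0.695 -0.255
  outer loop
   vertex 1.0 0.7 2.8
   vertex 0.2 1.4 3.0
   vertex 0.5 2.1 0.3
  endloop
 endfacet
 facet normal 0.343 -0.789 -0.510
  outer loop
   vertex 1.0 0.7 2.8
   vertex 0.5 2.1 0.3
   vertex 2.8 0.9 3.7
  endloop
 endfacet
 facet normal -0.168 0.393 0.904
  outer loop
   vertex 2.1 2.9 2.7
   vertex 0.2 1.4 3.0
   vertex 2.8 0.9 3.7
  endloop
 endfacet
 facet normal 0.161 0.486 0.859
  outer loop
   vertex 2.1 2.9 2.7
   vertex 2.8 0.9 3.7
   vertex 4.0 2.8 2.4
  endloop
 endfacet
 facet normal -0.751 0.655 0.086
  outer loop
   vertex 0.9 2.4 1.5
   vertex 0.5 2.1 0.3
   vertex 0.2 1.4 3.0
  endloop
 endfacet
 facet normal -0.575 0.779 0.251
  outer loop
   vertex 0.9 2.4 1.5
   vertex 0.2 1.4 3.0
   vertex 2.1 2.9 2.7
  endloop
 endfacet
 facet normal -0.239 0.958 -0.160
  outer loop
   vertex 0.9 2.4 1.5
   vertex 2.1 2.9 2.7
   vertex 0.5 2.1 0.3
  endloop
 endfacet
 facet normal 0.322 0.597 -0.735
  outer loop
   vertex 2.9 2.9 2.0
   vertex 4.0 2.8 2.4
   vertex 0.5 2.1 0.3
  endloop
 endfacet
 facet normal 0.064 0.995 0.073
  outer loop
   vertex 2.9 2.9 2.0
   vertex 2.1 2.9 2.7
   vertex 4.0 2.8 2.4
  endloop
 endfacet
 facet normal -0.177 0.963 -0.203
  outer loop
   vertex 2.9 2.9 2.0
   vertex 0.5 2.1 0.3
   vertex 2.1 2.9 2.7
  endloop
 endfacet
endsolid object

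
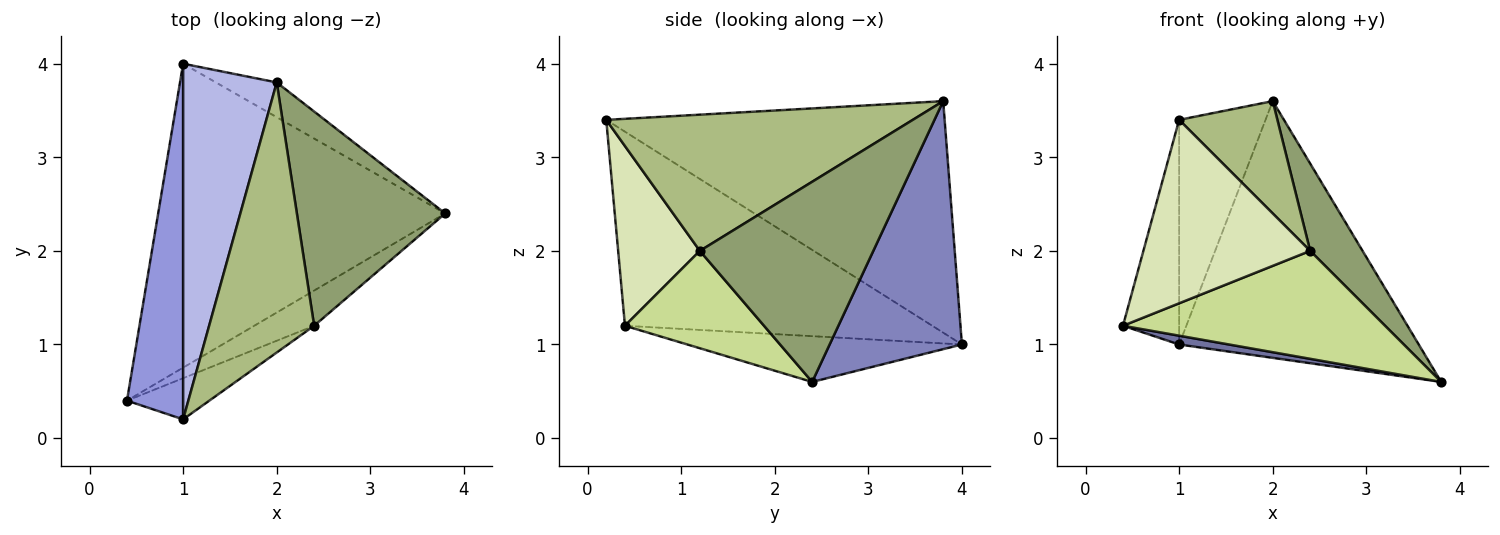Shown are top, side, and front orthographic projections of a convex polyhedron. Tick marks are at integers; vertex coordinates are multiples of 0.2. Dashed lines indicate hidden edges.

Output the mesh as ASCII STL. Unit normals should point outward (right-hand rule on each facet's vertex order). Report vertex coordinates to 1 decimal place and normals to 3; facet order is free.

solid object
 facet normal -0.157 -0.029 -0.987
  outer loop
   vertex 1.0 4.0 1.0
   vertex 3.8 2.4 0.6
   vertex 0.4 0.4 1.2
  endloop
 endfacet
 facet normal 0.480 0.869 -0.118
  outer loop
   vertex 2.0 3.8 3.6
   vertex 3.8 2.4 0.6
   vertex 1.0 4.0 1.0
  endloop
 endfacet
 facet normal -0.946 0.173 0.274
  outer loop
   vertex 1.0 0.2 3.4
   vertex 1.0 4.0 1.0
   vertex 0.4 0.4 1.2
  endloop
 endfacet
 facet normal -0.902 0.230 0.365
  outer loop
   vertex 1.0 0.2 3.4
   vertex 2.0 3.8 3.6
   vertex 1.0 4.0 1.0
  endloop
 endfacet
 facet normal 0.781 -0.236 0.579
  outer loop
   vertex 2.4 1.2 2.0
   vertex 3.8 2.4 0.6
   vertex 2.0 3.8 3.6
  endloop
 endfacet
 facet normal 0.768 -0.246 0.592
  outer loop
   vertex 2.4 1.2 2.0
   vertex 2.0 3.8 3.6
   vertex 1.0 0.2 3.4
  endloop
 endfacet
 facet normal 0.450 -0.849 -0.277
  outer loop
   vertex 2.4 1.2 2.0
   vertex 0.4 0.4 1.2
   vertex 3.8 2.4 0.6
  endloop
 endfacet
 facet normal 0.431 -0.880 -0.198
  outer loop
   vertex 2.4 1.2 2.0
   vertex 1.0 0.2 3.4
   vertex 0.4 0.4 1.2
  endloop
 endfacet
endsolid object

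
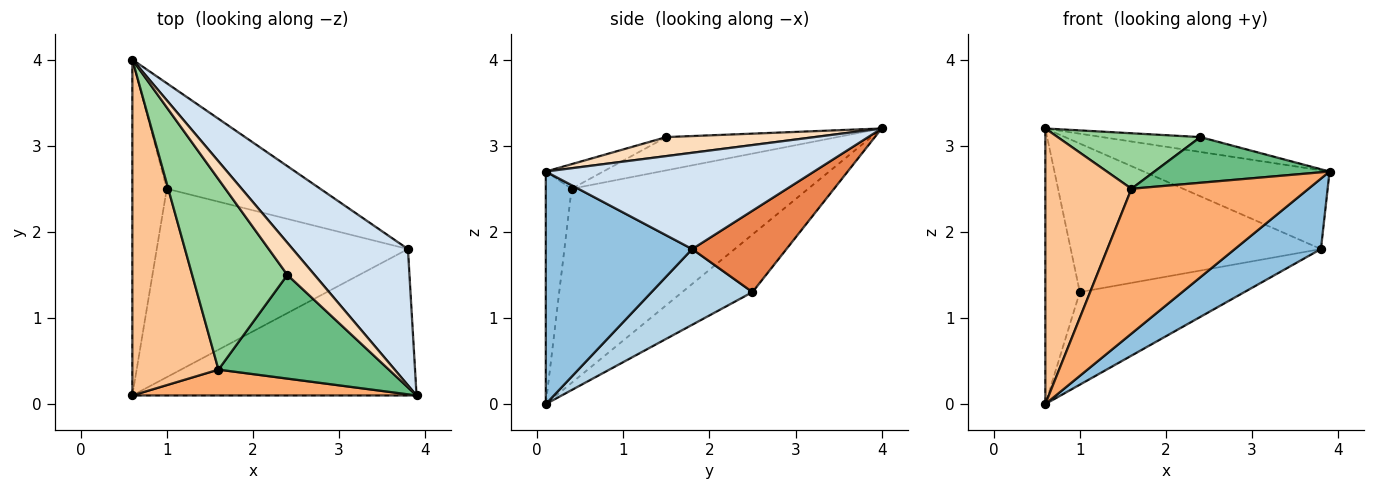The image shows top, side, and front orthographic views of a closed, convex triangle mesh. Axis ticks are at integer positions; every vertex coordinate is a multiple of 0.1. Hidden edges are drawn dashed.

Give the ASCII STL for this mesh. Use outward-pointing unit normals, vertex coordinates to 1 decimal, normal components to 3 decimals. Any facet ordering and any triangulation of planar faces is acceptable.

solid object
 facet normal -0.791 0.388 -0.473
  outer loop
   vertex 1.0 2.5 1.3
   vertex 0.6 0.1 0.0
   vertex 0.6 4.0 3.2
  endloop
 endfacet
 facet normal 0.593 -0.349 -0.725
  outer loop
   vertex 3.8 1.8 1.8
   vertex 3.9 0.1 2.7
   vertex 0.6 0.1 0.0
  endloop
 endfacet
 facet normal 0.261 0.426 -0.866
  outer loop
   vertex 3.8 1.8 1.8
   vertex 0.6 0.1 0.0
   vertex 1.0 2.5 1.3
  endloop
 endfacet
 facet normal 0.586 0.406 0.701
  outer loop
   vertex 3.8 1.8 1.8
   vertex 0.6 4.0 3.2
   vertex 3.9 0.1 2.7
  endloop
 endfacet
 facet normal 0.294 0.779 -0.553
  outer loop
   vertex 3.8 1.8 1.8
   vertex 1.0 2.5 1.3
   vertex 0.6 4.0 3.2
  endloop
 endfacet
 facet normal -0.142 -0.974 0.174
  outer loop
   vertex 1.6 0.4 2.5
   vertex 0.6 0.1 0.0
   vertex 3.9 0.1 2.7
  endloop
 endfacet
 facet normal -0.867 -0.316 0.385
  outer loop
   vertex 1.6 0.4 2.5
   vertex 0.6 4.0 3.2
   vertex 0.6 0.1 0.0
  endloop
 endfacet
 facet normal 0.536 0.355 0.766
  outer loop
   vertex 2.4 1.5 3.1
   vertex 3.9 0.1 2.7
   vertex 0.6 4.0 3.2
  endloop
 endfacet
 facet normal -0.131 -0.400 0.907
  outer loop
   vertex 2.4 1.5 3.1
   vertex 1.6 0.4 2.5
   vertex 3.9 0.1 2.7
  endloop
 endfacet
 facet normal -0.318 -0.265 0.910
  outer loop
   vertex 2.4 1.5 3.1
   vertex 0.6 4.0 3.2
   vertex 1.6 0.4 2.5
  endloop
 endfacet
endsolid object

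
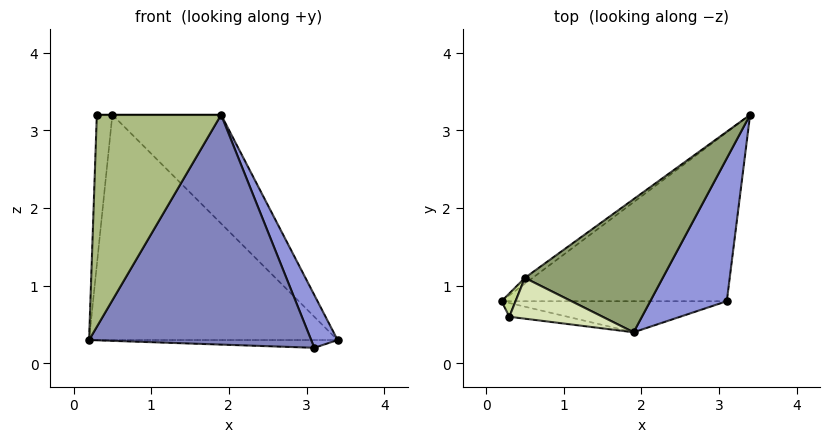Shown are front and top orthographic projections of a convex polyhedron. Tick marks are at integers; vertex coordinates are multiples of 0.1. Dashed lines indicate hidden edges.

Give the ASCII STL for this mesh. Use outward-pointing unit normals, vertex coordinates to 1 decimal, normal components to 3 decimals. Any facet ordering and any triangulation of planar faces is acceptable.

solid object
 facet normal -0.034 0.046 -0.998
  outer loop
   vertex 3.1 0.8 0.2
   vertex 0.2 0.8 0.3
   vertex 3.4 3.2 0.3
  endloop
 endfacet
 facet normal -0.005 -0.991 -0.134
  outer loop
   vertex 1.9 0.4 3.2
   vertex 0.2 0.8 0.3
   vertex 3.1 0.8 0.2
  endloop
 endfacet
 facet normal 0.926 -0.131 0.353
  outer loop
   vertex 1.9 0.4 3.2
   vertex 3.1 0.8 0.2
   vertex 3.4 3.2 0.3
  endloop
 endfacet
 facet normal -0.600 0.800 -0.021
  outer loop
   vertex 0.5 1.1 3.2
   vertex 3.4 3.2 0.3
   vertex 0.2 0.8 0.3
  endloop
 endfacet
 facet normal 0.302 0.603 0.738
  outer loop
   vertex 0.5 1.1 3.2
   vertex 1.9 0.4 3.2
   vertex 3.4 3.2 0.3
  endloop
 endfacet
 facet normal -0.124 -0.990 -0.064
  outer loop
   vertex 0.3 0.6 3.2
   vertex 0.2 0.8 0.3
   vertex 1.9 0.4 3.2
  endloop
 endfacet
 facet normal -0.927 0.371 0.058
  outer loop
   vertex 0.3 0.6 3.2
   vertex 0.5 1.1 3.2
   vertex 0.2 0.8 0.3
  endloop
 endfacet
 facet normal 0.000 0.000 1.000
  outer loop
   vertex 0.3 0.6 3.2
   vertex 1.9 0.4 3.2
   vertex 0.5 1.1 3.2
  endloop
 endfacet
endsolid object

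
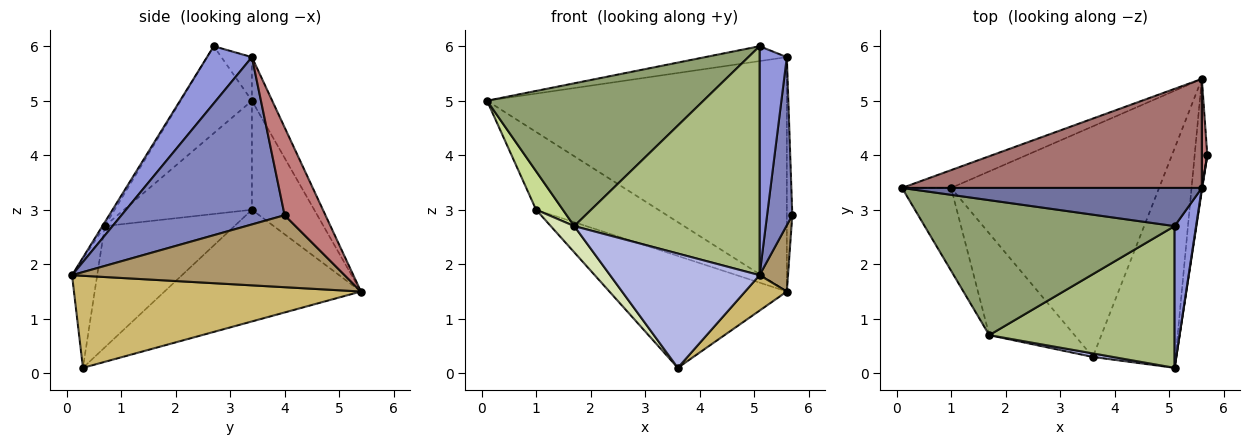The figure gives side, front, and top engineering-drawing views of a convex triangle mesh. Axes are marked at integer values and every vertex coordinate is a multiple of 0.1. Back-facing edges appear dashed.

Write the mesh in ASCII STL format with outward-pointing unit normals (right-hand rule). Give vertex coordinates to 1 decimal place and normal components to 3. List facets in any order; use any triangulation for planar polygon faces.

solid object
 facet normal -0.134 0.360 0.923
  outer loop
   vertex 5.6 3.4 5.8
   vertex 0.1 3.4 5.0
   vertex 5.1 2.7 6.0
  endloop
 endfacet
 facet normal 0.988 -0.153 0.002
  outer loop
   vertex 5.6 3.4 5.8
   vertex 5.1 0.1 1.8
   vertex 5.7 4.0 2.9
  endloop
 endfacet
 facet normal 0.814 -0.494 0.306
  outer loop
   vertex 5.6 3.4 5.8
   vertex 5.1 2.7 6.0
   vertex 5.1 0.1 1.8
  endloop
 endfacet
 facet normal -0.166 -0.986 0.030
  outer loop
   vertex 1.7 0.7 2.7
   vertex 3.6 0.3 0.1
   vertex 5.1 0.1 1.8
  endloop
 endfacet
 facet normal -0.233 -0.707 0.668
  outer loop
   vertex 1.7 0.7 2.7
   vertex 5.1 2.7 6.0
   vertex 0.1 3.4 5.0
  endloop
 endfacet
 facet normal -0.011 -0.850 0.526
  outer loop
   vertex 1.7 0.7 2.7
   vertex 5.1 0.1 1.8
   vertex 5.1 2.7 6.0
  endloop
 endfacet
 facet normal -0.896 -0.187 -0.403
  outer loop
   vertex 1.7 0.7 2.7
   vertex 0.1 3.4 5.0
   vertex 1.0 3.4 3.0
  endloop
 endfacet
 facet normal -0.809 -0.147 -0.569
  outer loop
   vertex 1.7 0.7 2.7
   vertex 1.0 3.4 3.0
   vertex 3.6 0.3 0.1
  endloop
 endfacet
 facet normal 0.980 -0.102 -0.172
  outer loop
   vertex 5.6 5.4 1.5
   vertex 5.7 4.0 2.9
   vertex 5.1 0.1 1.8
  endloop
 endfacet
 facet normal 0.739 -0.107 -0.665
  outer loop
   vertex 5.6 5.4 1.5
   vertex 5.1 0.1 1.8
   vertex 3.6 0.3 0.1
  endloop
 endfacet
 facet normal -0.435 0.393 -0.810
  outer loop
   vertex 5.6 5.4 1.5
   vertex 3.6 0.3 0.1
   vertex 1.0 3.4 3.0
  endloop
 endfacet
 facet normal -0.445 0.873 -0.200
  outer loop
   vertex 5.6 5.4 1.5
   vertex 1.0 3.4 3.0
   vertex 0.1 3.4 5.0
  endloop
 endfacet
 facet normal -0.061 0.905 0.421
  outer loop
   vertex 5.6 5.4 1.5
   vertex 0.1 3.4 5.0
   vertex 5.6 3.4 5.8
  endloop
 endfacet
 facet normal 0.989 0.132 0.061
  outer loop
   vertex 5.6 5.4 1.5
   vertex 5.6 3.4 5.8
   vertex 5.7 4.0 2.9
  endloop
 endfacet
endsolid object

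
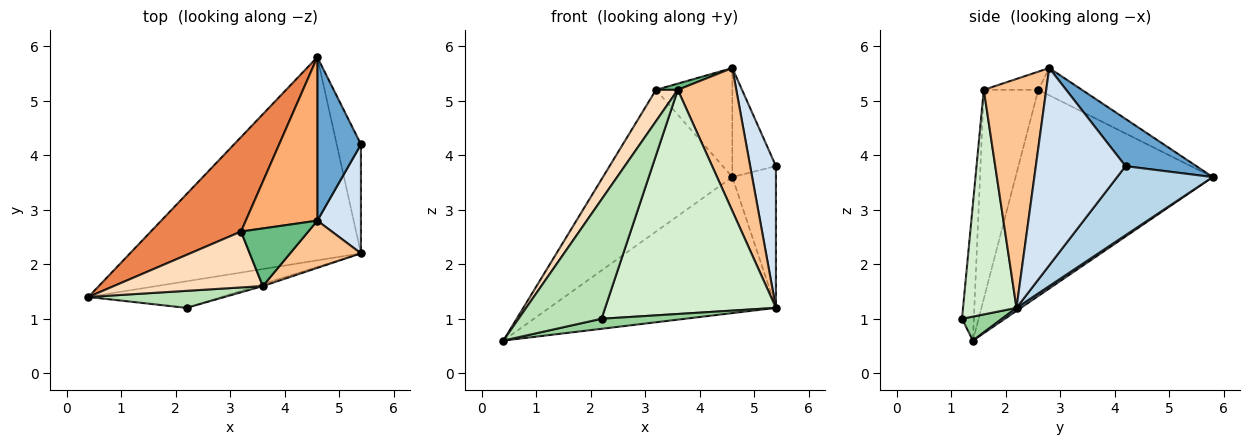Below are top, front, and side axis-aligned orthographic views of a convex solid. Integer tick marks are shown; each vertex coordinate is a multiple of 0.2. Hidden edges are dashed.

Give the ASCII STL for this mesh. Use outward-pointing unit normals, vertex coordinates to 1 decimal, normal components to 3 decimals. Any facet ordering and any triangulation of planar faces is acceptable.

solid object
 facet normal 0.670 0.412 0.618
  outer loop
   vertex 4.6 2.8 5.6
   vertex 5.4 4.2 3.8
   vertex 4.6 5.8 3.6
  endloop
 endfacet
 facet normal 0.011 0.556 -0.831
  outer loop
   vertex 5.4 2.2 1.2
   vertex 0.4 1.4 0.6
   vertex 4.6 5.8 3.6
  endloop
 endfacet
 facet normal 0.867 0.395 -0.304
  outer loop
   vertex 5.4 2.2 1.2
   vertex 4.6 5.8 3.6
   vertex 5.4 4.2 3.8
  endloop
 endfacet
 facet normal 0.940 -0.270 0.208
  outer loop
   vertex 5.4 2.2 1.2
   vertex 5.4 4.2 3.8
   vertex 4.6 2.8 5.6
  endloop
 endfacet
 facet normal -0.785 0.515 0.344
  outer loop
   vertex 3.2 2.6 5.2
   vertex 4.6 5.8 3.6
   vertex 0.4 1.4 0.6
  endloop
 endfacet
 facet normal -0.302 0.529 0.793
  outer loop
   vertex 3.2 2.6 5.2
   vertex 4.6 2.8 5.6
   vertex 4.6 5.8 3.6
  endloop
 endfacet
 facet normal 0.712 -0.667 0.220
  outer loop
   vertex 3.6 1.6 5.2
   vertex 5.4 2.2 1.2
   vertex 4.6 2.8 5.6
  endloop
 endfacet
 facet normal -0.774 -0.310 0.552
  outer loop
   vertex 3.6 1.6 5.2
   vertex 3.2 2.6 5.2
   vertex 0.4 1.4 0.6
  endloop
 endfacet
 facet normal -0.259 -0.104 0.960
  outer loop
   vertex 3.6 1.6 5.2
   vertex 4.6 2.8 5.6
   vertex 3.2 2.6 5.2
  endloop
 endfacet
 facet normal 0.166 -0.348 -0.923
  outer loop
   vertex 2.2 1.2 1.0
   vertex 0.4 1.4 0.6
   vertex 5.4 2.2 1.2
  endloop
 endfacet
 facet normal -0.140 -0.980 0.140
  outer loop
   vertex 2.2 1.2 1.0
   vertex 3.6 1.6 5.2
   vertex 0.4 1.4 0.6
  endloop
 endfacet
 facet normal 0.299 -0.954 -0.009
  outer loop
   vertex 2.2 1.2 1.0
   vertex 5.4 2.2 1.2
   vertex 3.6 1.6 5.2
  endloop
 endfacet
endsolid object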